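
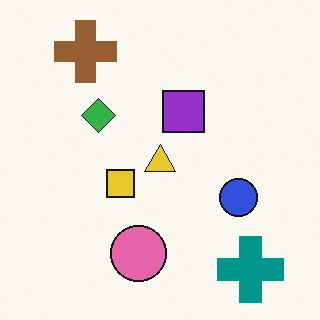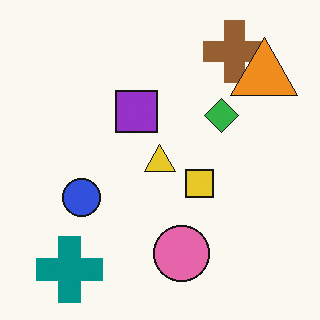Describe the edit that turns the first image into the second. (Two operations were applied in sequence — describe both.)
Flipped horizontally (left ↔ right), then overlaid with an additional orange triangle.

The teal cross is in the bottom-right of the first image and the bottom-left of the second — shapes on opposite sides of the vertical midline have swapped in a mirror flip. An orange triangle appears in the second image that is absent from the first.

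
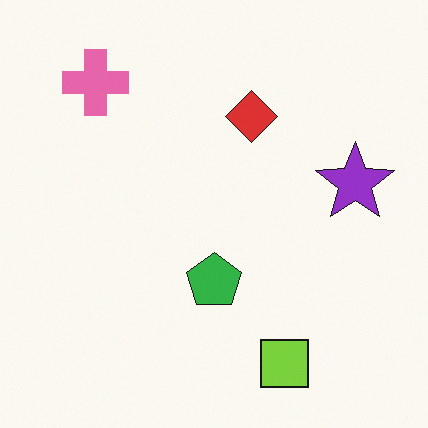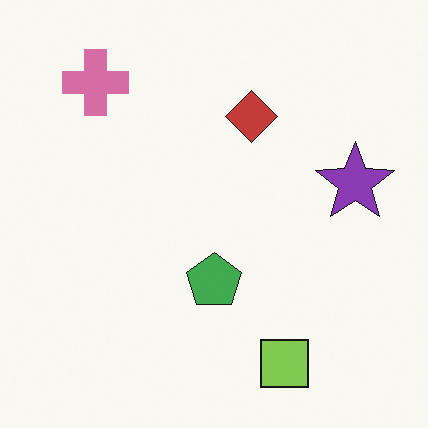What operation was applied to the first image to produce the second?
This is the original image slightly desaturated.

All colors are more muted and greyish — a global saturation change.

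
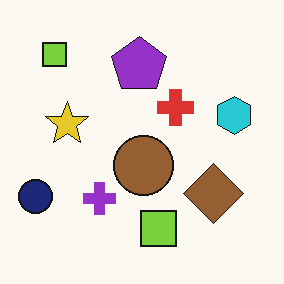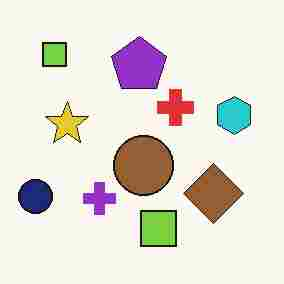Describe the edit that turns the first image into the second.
This is the original image heavily JPEG-compressed with obvious blocking artifacts.

Blocky 8×8 compression artifacts appear around shape edges and the flat background shows ringing — characteristic JPEG degradation.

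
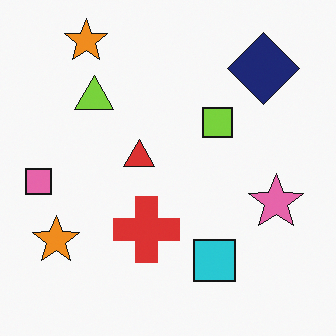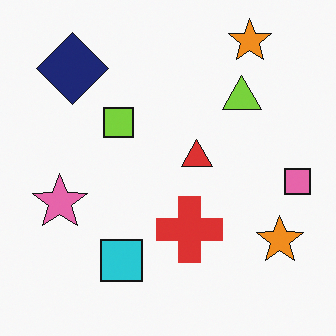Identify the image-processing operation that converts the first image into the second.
This is the original image flipped horizontally (left ↔ right).

The pink square is in the left of the first image and the right of the second — shapes on opposite sides of the vertical midline have swapped in a mirror flip.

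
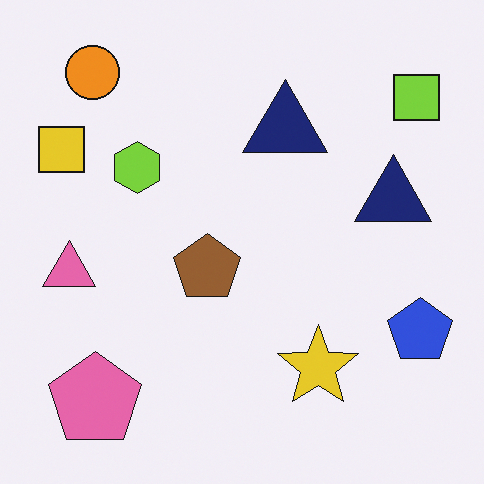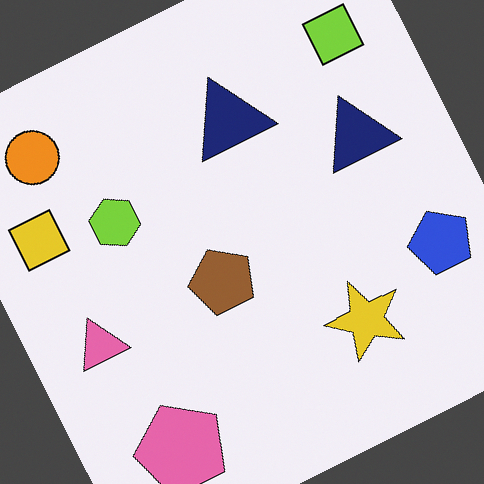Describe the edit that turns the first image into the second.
It was rotated counter-clockwise by a moderate amount.

Every shape is tilted by the same angle and the image corners show triangular fill wedges — a whole-image rotation by a non-right angle.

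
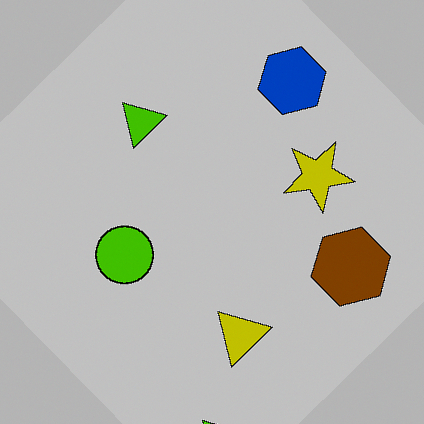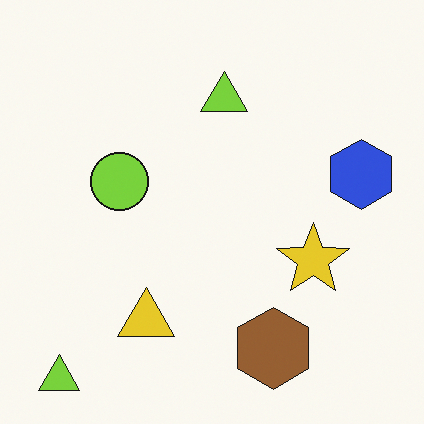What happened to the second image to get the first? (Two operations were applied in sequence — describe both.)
It was aggressively posterized, then rotated counter-clockwise by a large amount — several tens of degrees.

Each flat color has snapped to a coarser quantized level — most visibly, the near-white background has dropped to a flat grey. Every shape is tilted by the same angle and the image corners show triangular fill wedges — a whole-image rotation by a non-right angle.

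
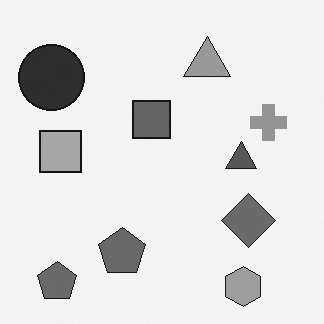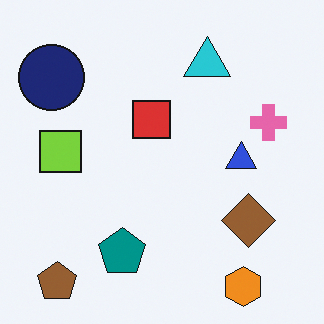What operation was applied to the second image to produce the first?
The transformation is: converted to grayscale.

All color is removed — every shape is now a shade of grey.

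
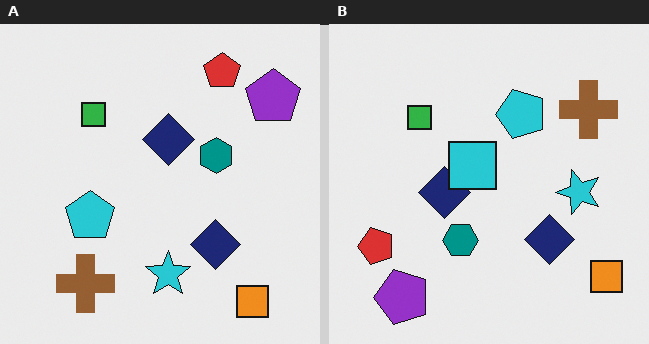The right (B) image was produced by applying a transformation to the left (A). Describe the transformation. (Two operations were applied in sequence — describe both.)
The image was transposed (reflected across the top-left ↔ bottom-right diagonal), then overlaid with an additional cyan square.

Shapes have swapped their row and column positions — what was in the top-right is now in the bottom-left — a diagonal reflection. A cyan square appears in the right (B) image that is absent from the left (A).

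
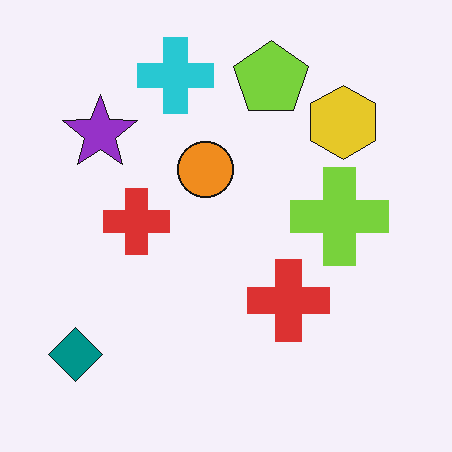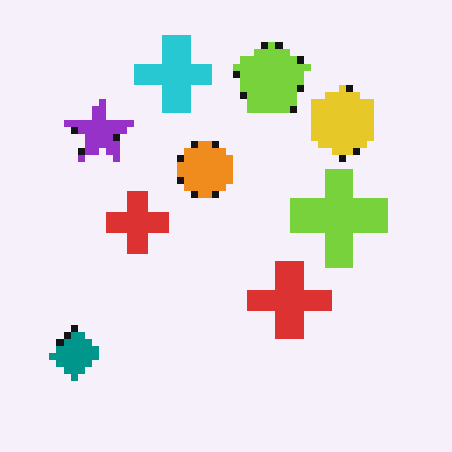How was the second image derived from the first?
The transformation is: pixelated into visible square blocks.

Shapes are reduced to large square blocks; fine edges and outlines are lost — a downscale-then-upscale (mosaic) effect.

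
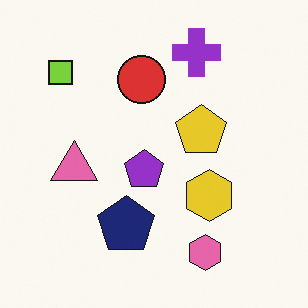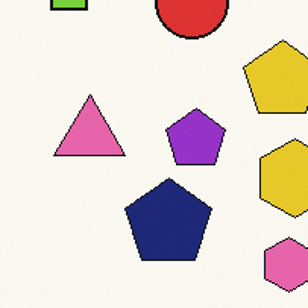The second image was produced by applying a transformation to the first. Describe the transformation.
The image was cropped slightly and scaled back up.

The visible shapes are larger and the field of view is narrower; shapes near the original edges may be partly or wholly outside the frame — a crop-and-rescale.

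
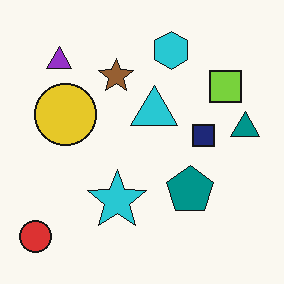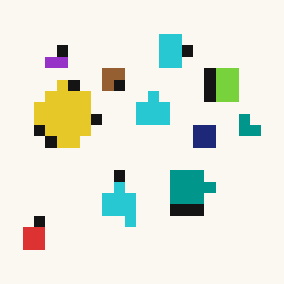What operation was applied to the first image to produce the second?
This is the original image heavily pixelated into large blocks.

Shapes are reduced to large square blocks; fine edges and outlines are lost — a downscale-then-upscale (mosaic) effect.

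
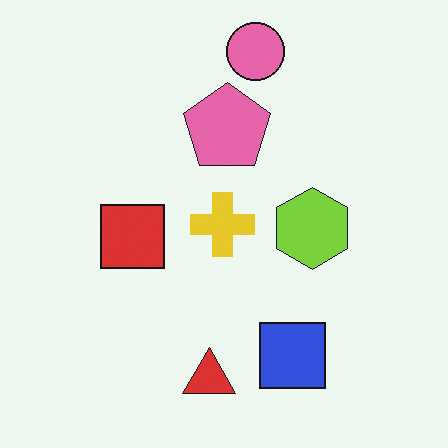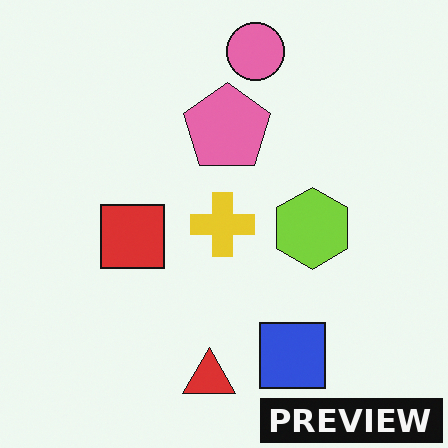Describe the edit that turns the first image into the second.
The image was watermarked with the text "PREVIEW" in the lower-right corner.

A dark label reading "PREVIEW" appears in the lower-right corner.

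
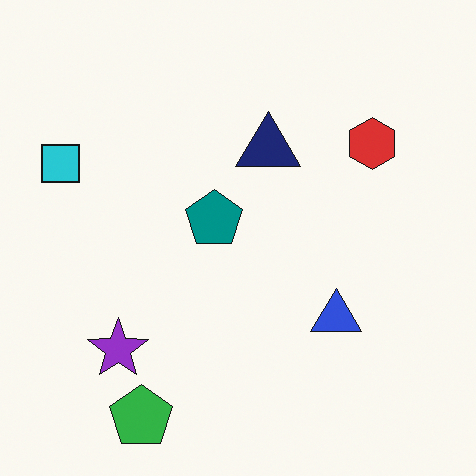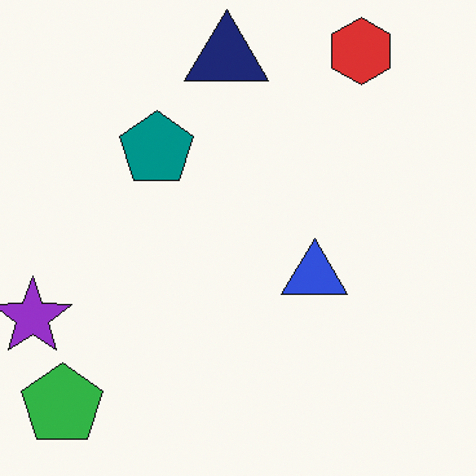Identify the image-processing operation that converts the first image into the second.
Cropped slightly and scaled back up.

The visible shapes are larger and the field of view is narrower; shapes near the original edges may be partly or wholly outside the frame — a crop-and-rescale.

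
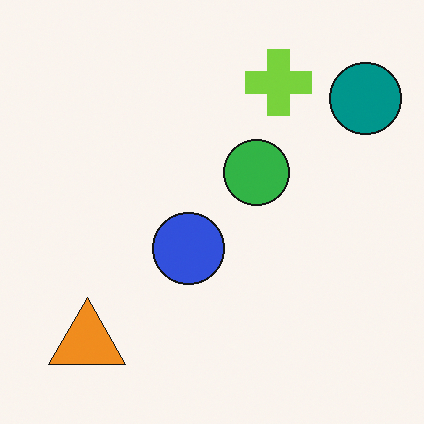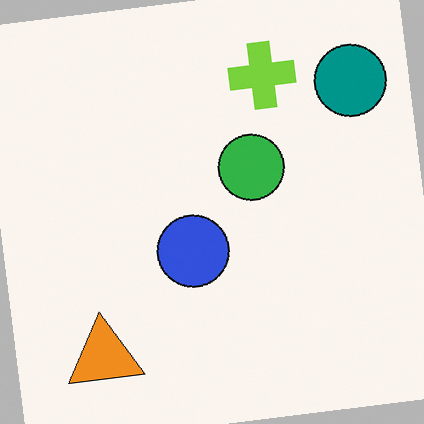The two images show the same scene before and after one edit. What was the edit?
Rotated counter-clockwise by a slight angle.

Every shape is tilted by the same angle and the image corners show triangular fill wedges — a whole-image rotation by a non-right angle.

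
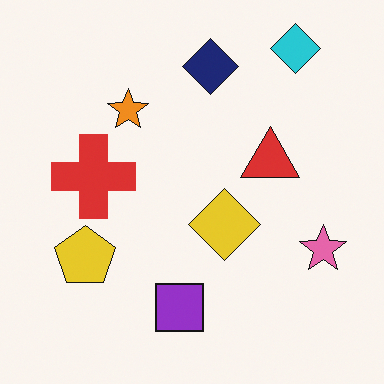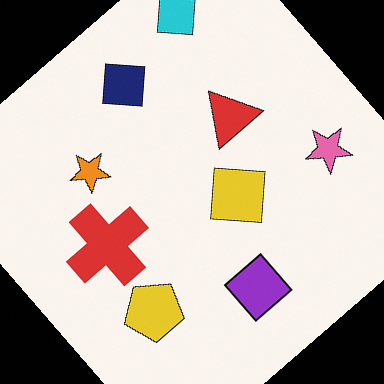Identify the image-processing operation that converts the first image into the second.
This is the original image rotated counter-clockwise by a large amount — several tens of degrees.

Every shape is tilted by the same angle and the image corners show triangular fill wedges — a whole-image rotation by a non-right angle.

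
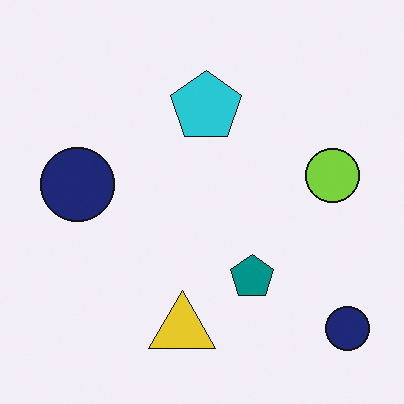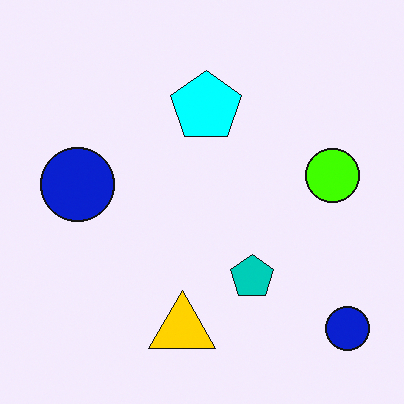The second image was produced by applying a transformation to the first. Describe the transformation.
This is the original image made much more vivid (saturation change).

All colors are more vivid — a global saturation change.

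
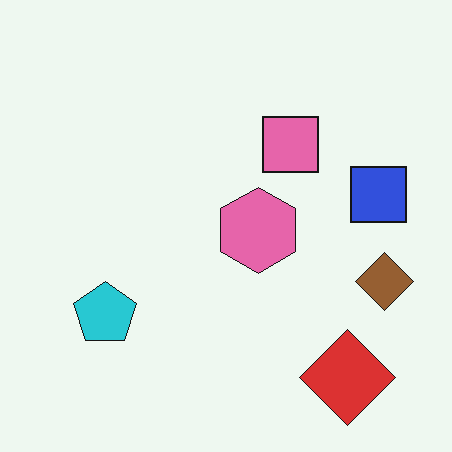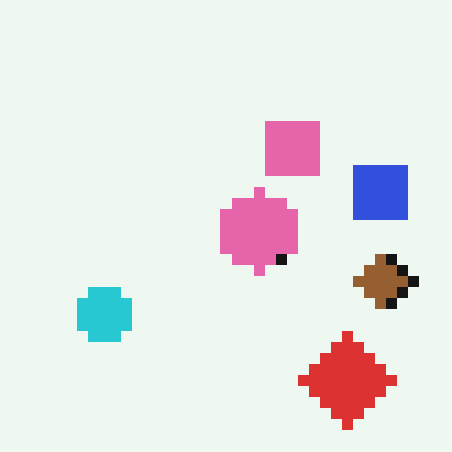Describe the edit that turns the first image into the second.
It was heavily pixelated into large blocks.

Shapes are reduced to large square blocks; fine edges and outlines are lost — a downscale-then-upscale (mosaic) effect.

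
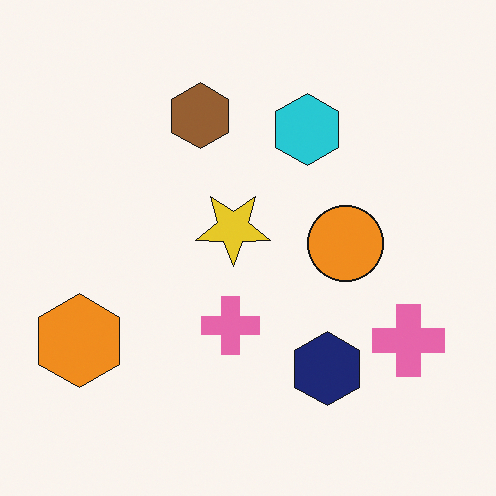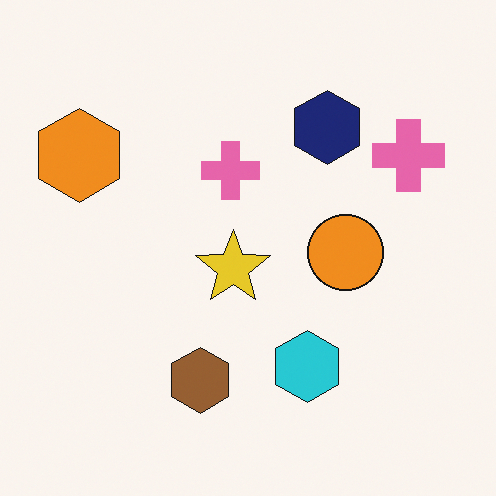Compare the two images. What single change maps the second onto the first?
This is the original image flipped vertically (top ↔ bottom).

The brown hexagon is in the bottom of the second image and the top of the first — shapes on opposite sides of the horizontal midline have swapped in a mirror flip.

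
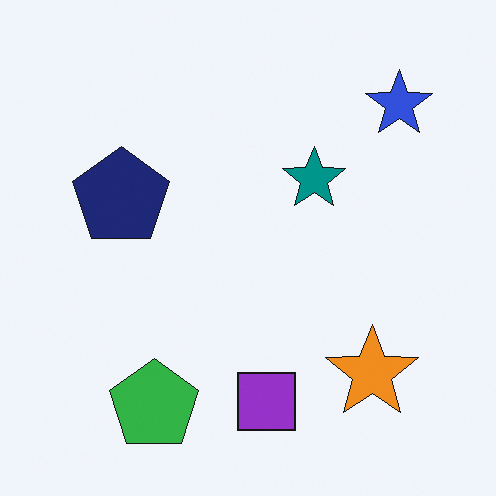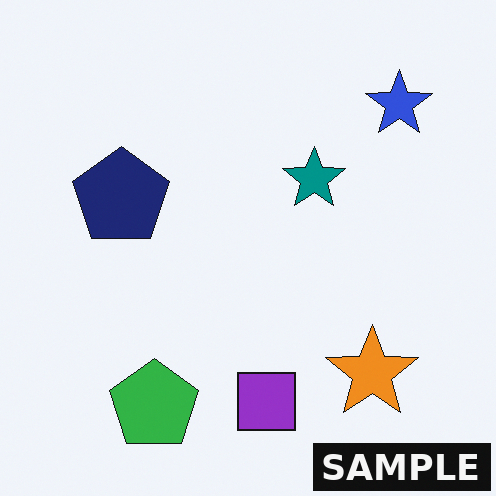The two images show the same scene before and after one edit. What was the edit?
The image was watermarked with the text "SAMPLE" in the lower-right corner.

A dark label reading "SAMPLE" appears in the lower-right corner.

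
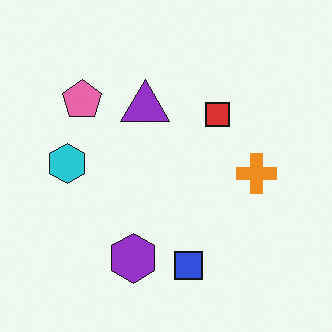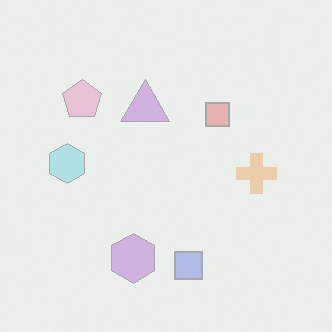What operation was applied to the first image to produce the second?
The transformation is: given much lower contrast.

Tones are pushed toward mid-grey across the whole image — a global contrast change.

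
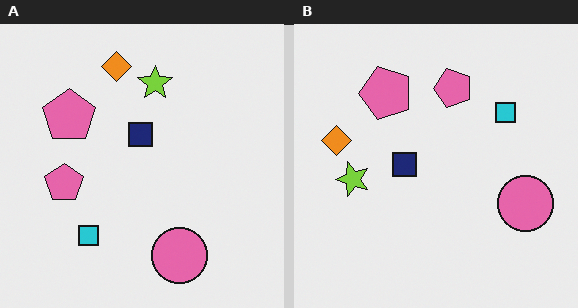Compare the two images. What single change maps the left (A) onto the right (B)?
This is the original image transposed (reflected across the top-left ↔ bottom-right diagonal).

Shapes have swapped their row and column positions — what was in the top-right is now in the bottom-left — a diagonal reflection.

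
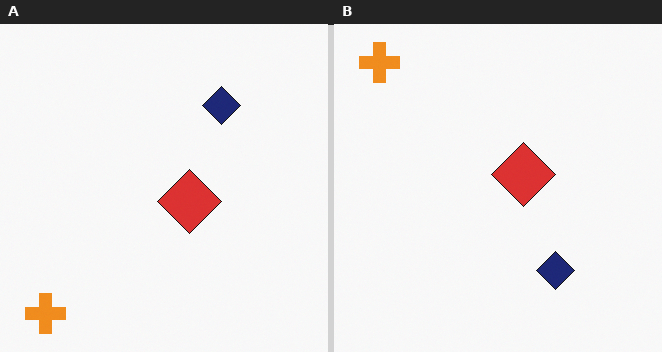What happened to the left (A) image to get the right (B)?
The right (B) image is the left (A) flipped vertically (top ↔ bottom).

The orange cross is in the bottom-left of the left (A) image and the top-left of the right (B) — shapes on opposite sides of the horizontal midline have swapped in a mirror flip.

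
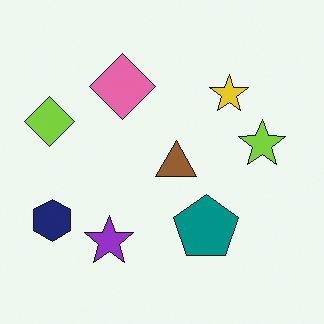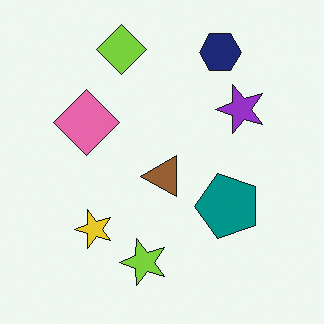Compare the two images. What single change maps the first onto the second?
Transposed (reflected across the top-left ↔ bottom-right diagonal).

Shapes have swapped their row and column positions — what was in the top-right is now in the bottom-left — a diagonal reflection.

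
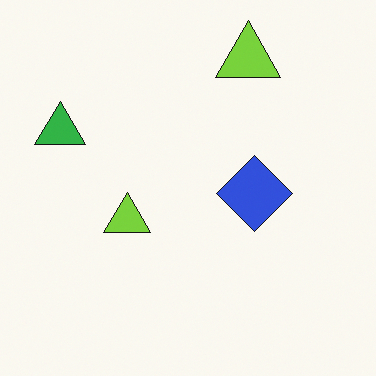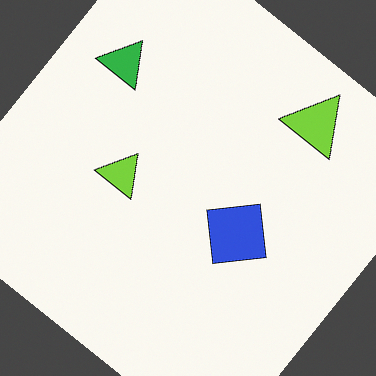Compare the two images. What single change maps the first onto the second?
The image was rotated clockwise by a large amount — several tens of degrees.

Every shape is tilted by the same angle and the image corners show triangular fill wedges — a whole-image rotation by a non-right angle.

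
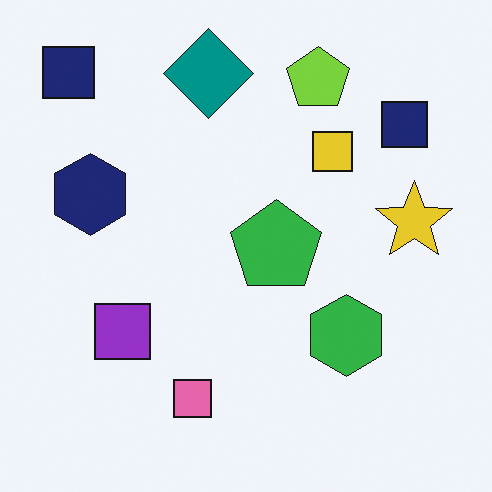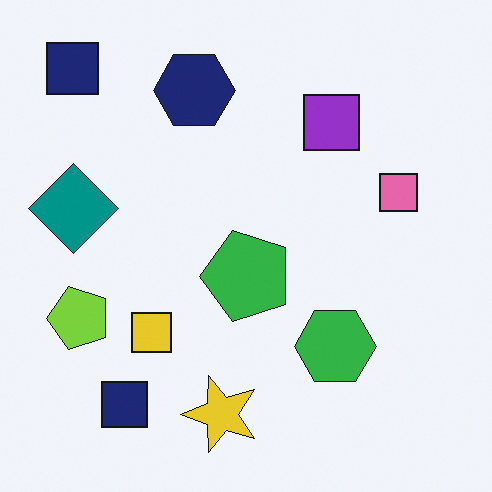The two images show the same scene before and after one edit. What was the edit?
The image was transposed (reflected across the top-left ↔ bottom-right diagonal).

Shapes have swapped their row and column positions — what was in the top-right is now in the bottom-left — a diagonal reflection.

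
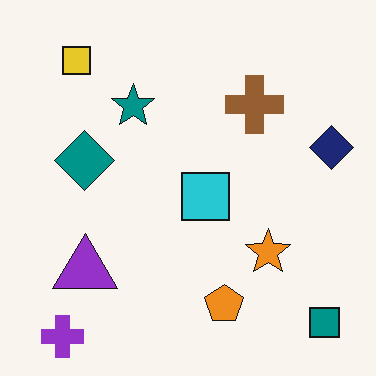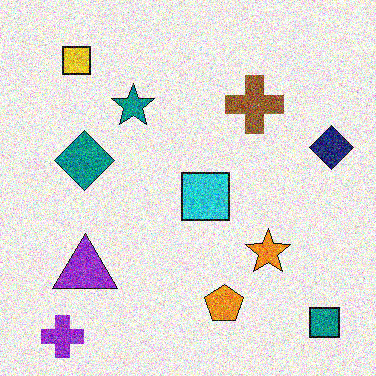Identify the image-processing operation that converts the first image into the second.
This is the original image degraded with heavy additive noise.

Random speckle covers the whole image, including the flat background.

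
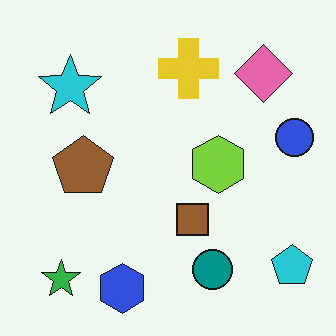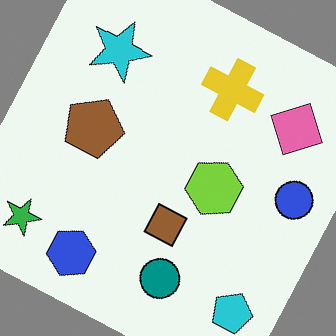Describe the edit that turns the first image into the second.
It was rotated clockwise by a clearly visible amount.

Every shape is tilted by the same angle and the image corners show triangular fill wedges — a whole-image rotation by a non-right angle.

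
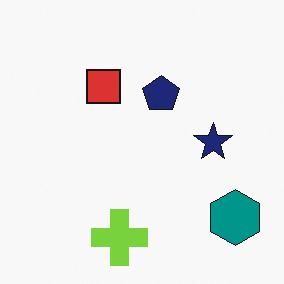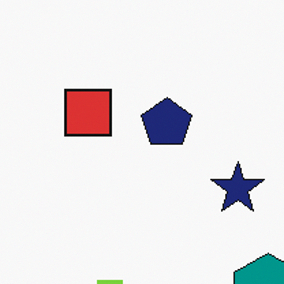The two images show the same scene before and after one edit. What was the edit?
The second image is the first cropped slightly and scaled back up.

The visible shapes are larger and the field of view is narrower; shapes near the original edges may be partly or wholly outside the frame — a crop-and-rescale.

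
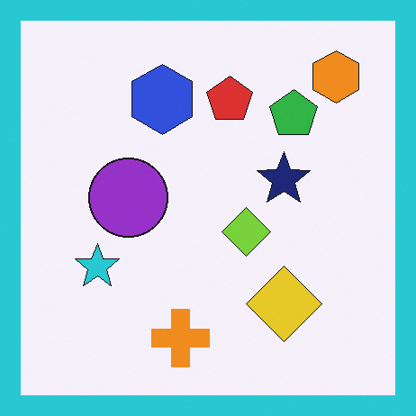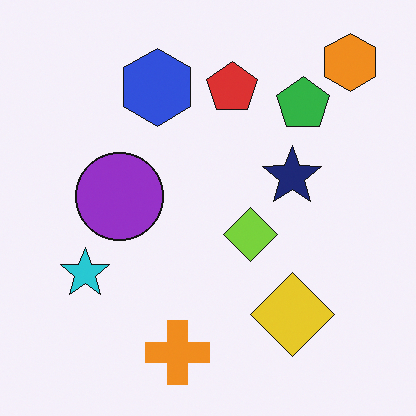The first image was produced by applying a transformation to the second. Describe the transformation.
This is the original image framed with a cyan border.

A solid cyan frame runs around the edge of the first image, with the content slightly shrunk inside it.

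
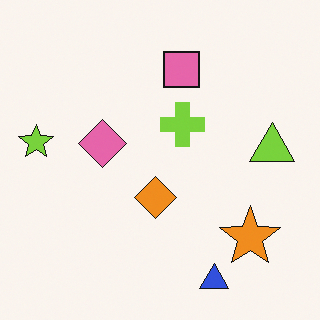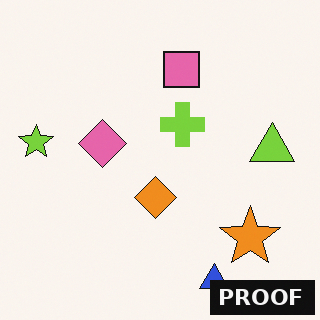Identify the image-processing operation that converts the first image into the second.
The image was watermarked with the text "PROOF" in the lower-right corner.

A dark label reading "PROOF" appears in the lower-right corner.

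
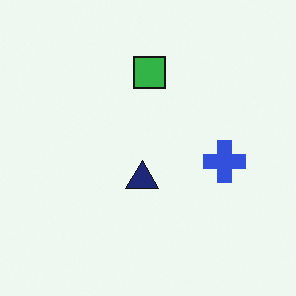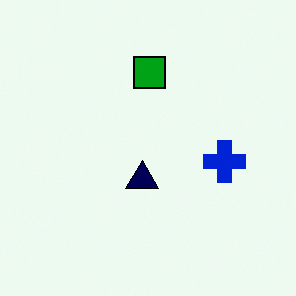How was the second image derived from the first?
The image was given slightly increased contrast.

Tones are pushed away from mid-grey across the whole image — a global contrast change.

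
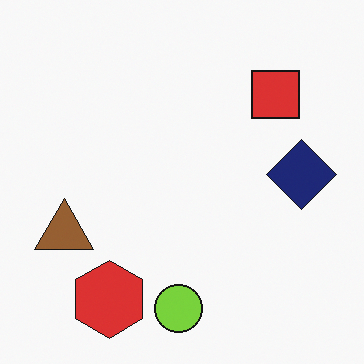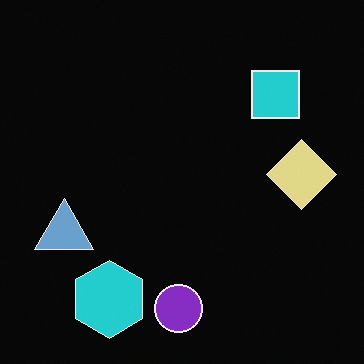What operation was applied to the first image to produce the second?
Color-inverted (negative).

The light background has become dark and every shape's color is its complement — a photographic negative.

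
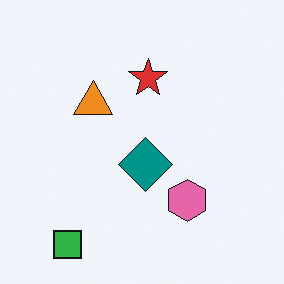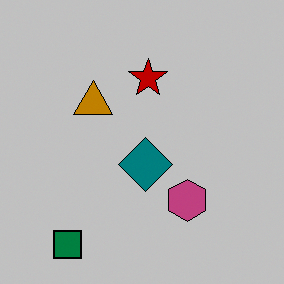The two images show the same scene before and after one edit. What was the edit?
Heavily posterized to just a handful of flat colors.

Each flat color has snapped to a coarser quantized level — most visibly, the near-white background has dropped to a flat grey.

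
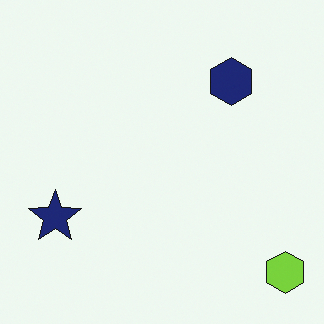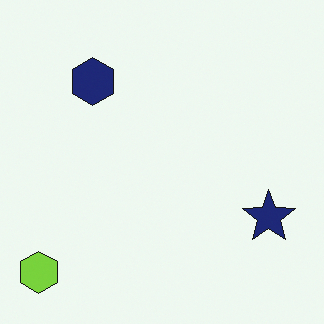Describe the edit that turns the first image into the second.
The image was flipped horizontally (left ↔ right).

The lime hexagon is in the bottom-right of the first image and the bottom-left of the second — shapes on opposite sides of the vertical midline have swapped in a mirror flip.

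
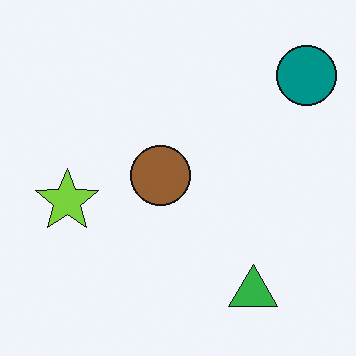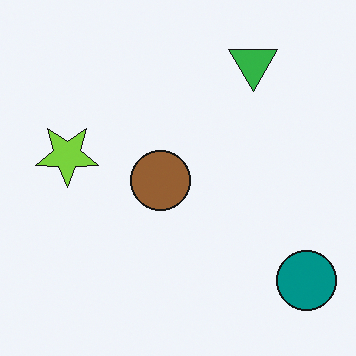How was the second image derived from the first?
The image was flipped vertically (top ↔ bottom).

The green triangle is in the bottom-right of the first image and the top-right of the second — shapes on opposite sides of the horizontal midline have swapped in a mirror flip.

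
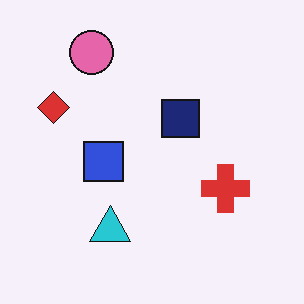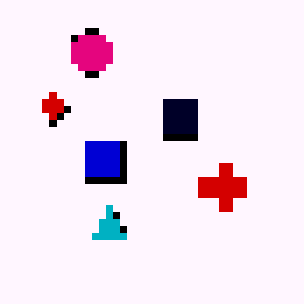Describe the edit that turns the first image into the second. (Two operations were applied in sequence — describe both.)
It was given much higher contrast, then moderately pixelated.

Tones are pushed away from mid-grey across the whole image — a global contrast change. Shapes are reduced to large square blocks; fine edges and outlines are lost — a downscale-then-upscale (mosaic) effect.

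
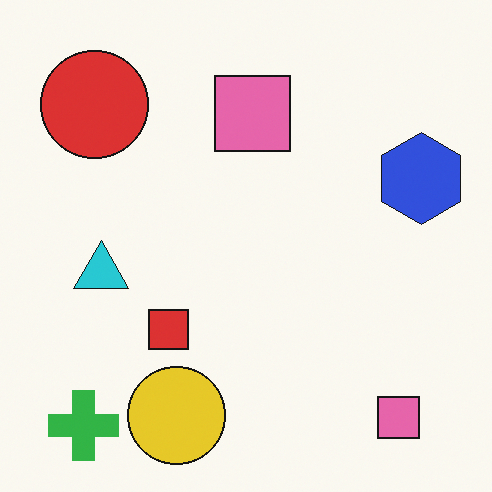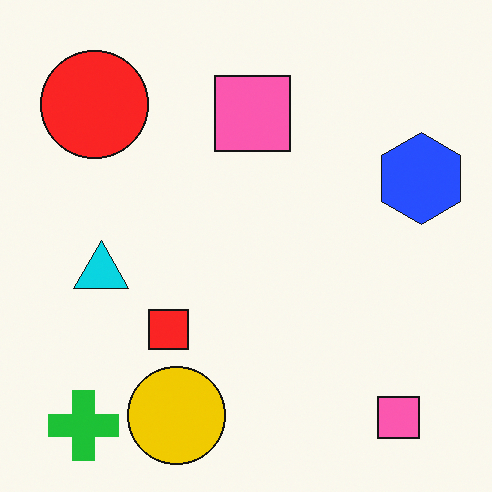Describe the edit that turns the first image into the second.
This is the original image slightly oversaturated.

All colors are more vivid — a global saturation change.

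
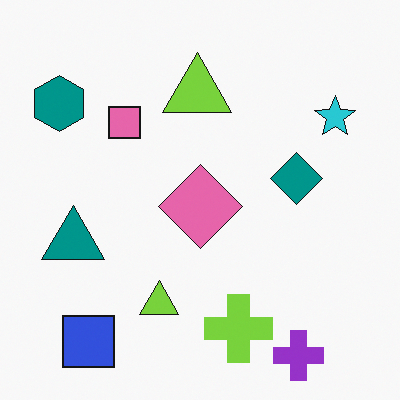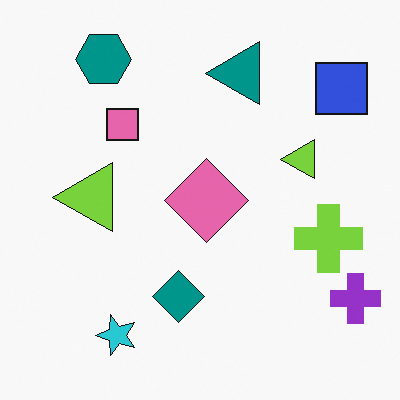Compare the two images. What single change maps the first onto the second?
This is the original image transposed (reflected across the top-left ↔ bottom-right diagonal).

Shapes have swapped their row and column positions — what was in the top-right is now in the bottom-left — a diagonal reflection.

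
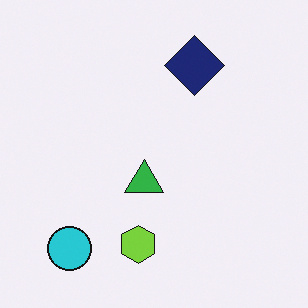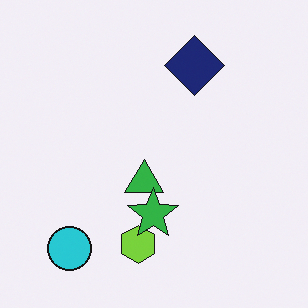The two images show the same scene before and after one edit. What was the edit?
The transformation is: overlaid with an additional green star.

A green star appears in the second image that is absent from the first.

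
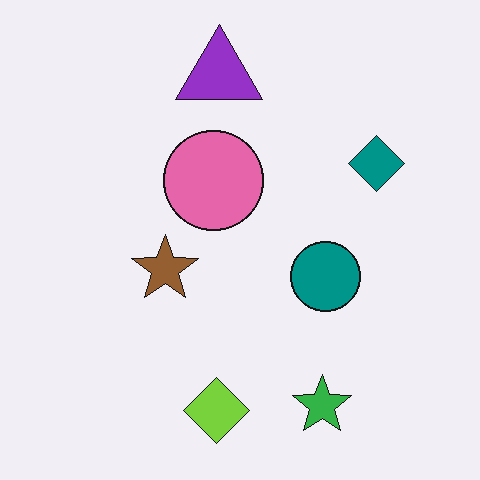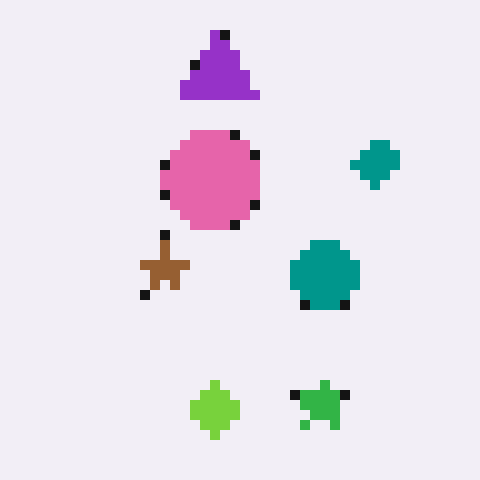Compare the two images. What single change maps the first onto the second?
The second image is the first heavily pixelated into large blocks.

Shapes are reduced to large square blocks; fine edges and outlines are lost — a downscale-then-upscale (mosaic) effect.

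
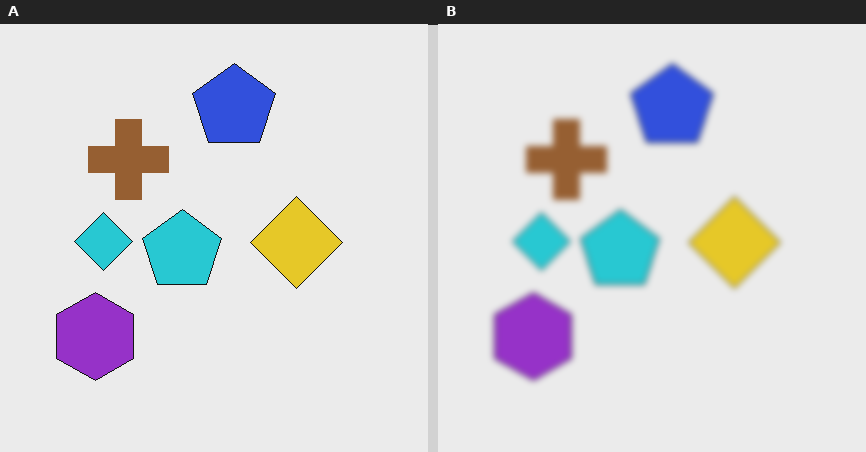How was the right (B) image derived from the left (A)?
It was noticeably gaussian-blurred.

Shape edges and outlines are uniformly softened across the whole image.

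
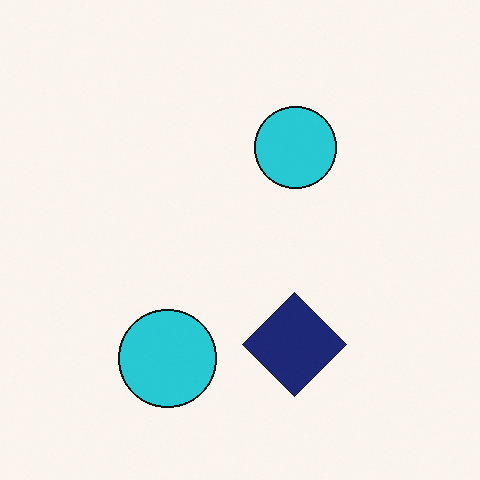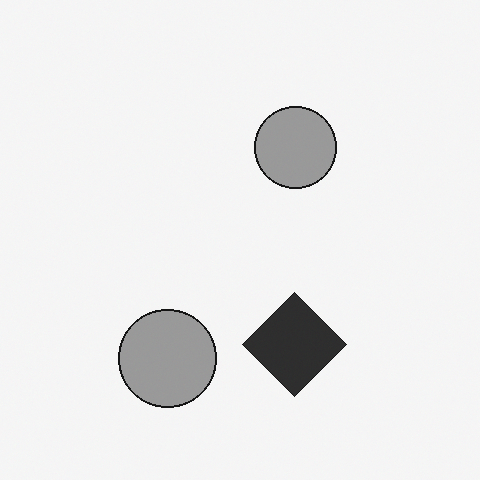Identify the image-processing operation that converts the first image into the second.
The second image is the first converted to grayscale.

All color is removed — every shape is now a shade of grey.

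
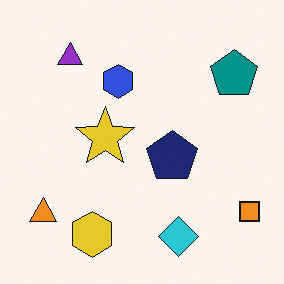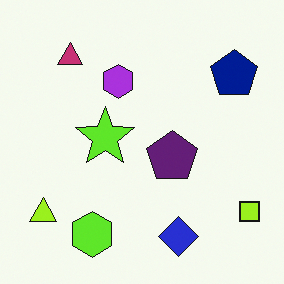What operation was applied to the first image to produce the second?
The image was hue-shifted by a small amount.

Every shape's color has rotated by the same amount around the hue wheel — a uniform hue shift.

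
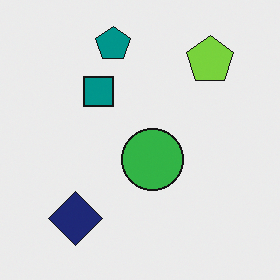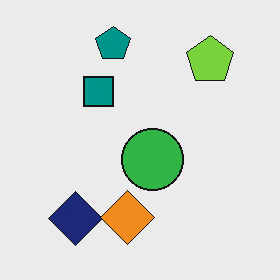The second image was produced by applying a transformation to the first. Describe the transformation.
This is the original image overlaid with an additional orange diamond.

An orange diamond appears in the second image that is absent from the first.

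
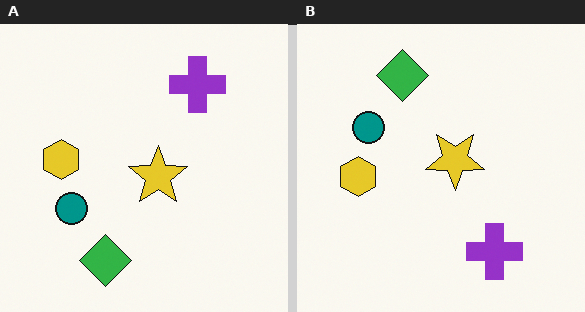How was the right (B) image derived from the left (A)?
This is the original image flipped vertically (top ↔ bottom).

The green diamond is in the bottom of the left (A) image and the top of the right (B) — shapes on opposite sides of the horizontal midline have swapped in a mirror flip.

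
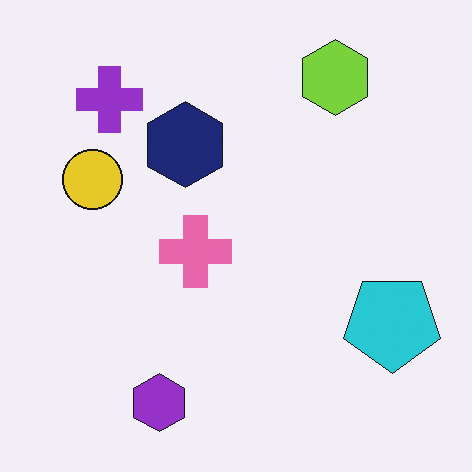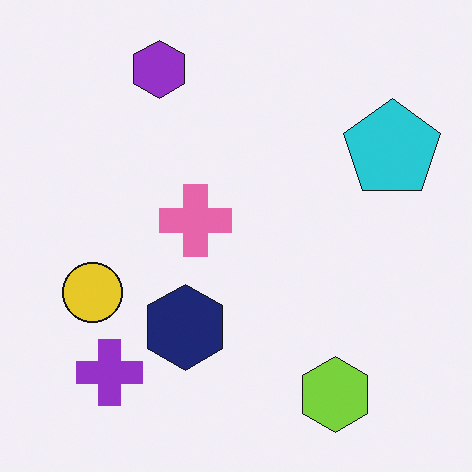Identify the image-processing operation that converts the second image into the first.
It was flipped vertically (top ↔ bottom).

The purple hexagon is in the top of the second image and the bottom of the first — shapes on opposite sides of the horizontal midline have swapped in a mirror flip.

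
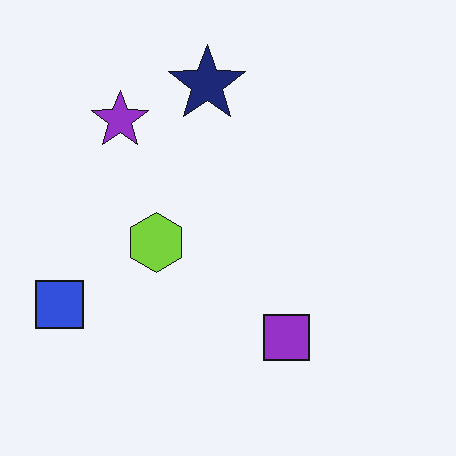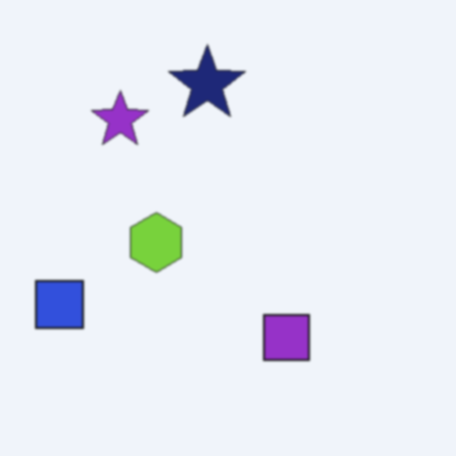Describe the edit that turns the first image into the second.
The image was given a subtle gaussian blur.

Shape edges and outlines are uniformly softened across the whole image.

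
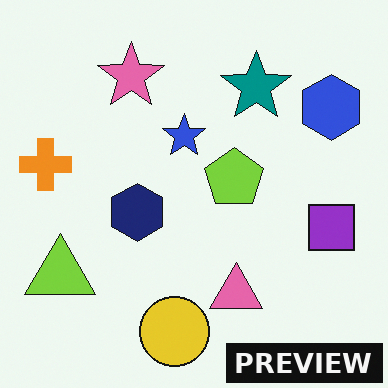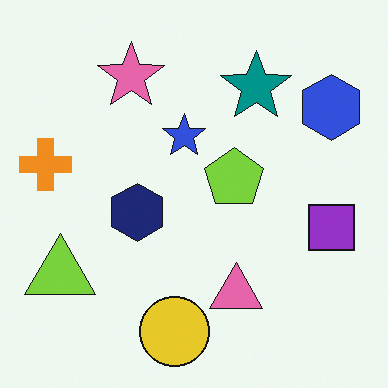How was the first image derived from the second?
This is the original image watermarked with the text "PREVIEW" in the lower-right corner.

A dark label reading "PREVIEW" appears in the lower-right corner.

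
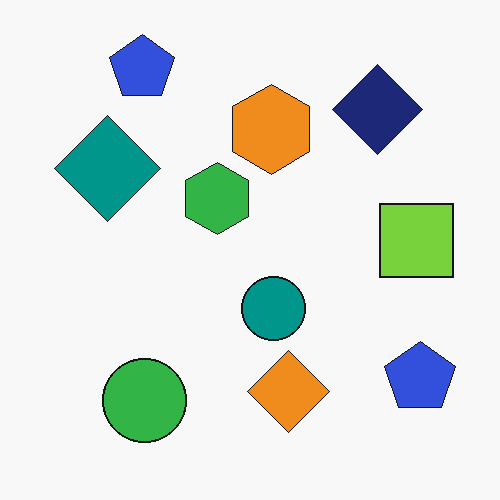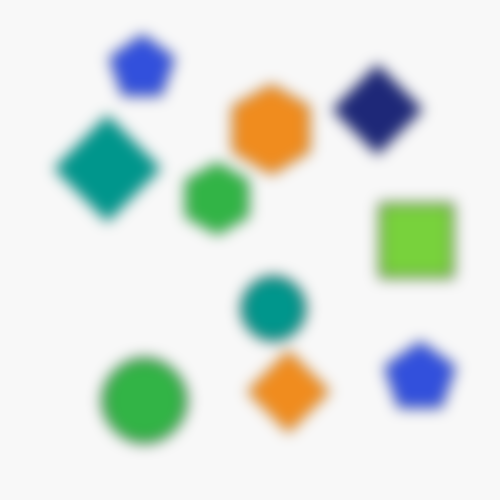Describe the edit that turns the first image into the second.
The image was heavily blurred.

Shape edges and outlines are uniformly softened across the whole image.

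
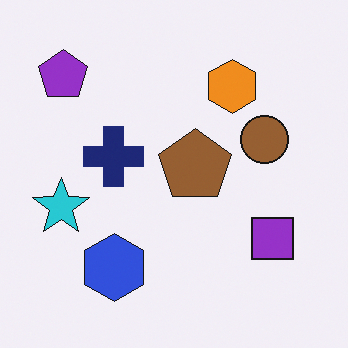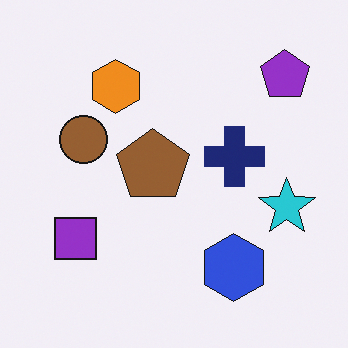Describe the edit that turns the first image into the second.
The image was flipped horizontally (left ↔ right).

The cyan star is in the left of the first image and the right of the second — shapes on opposite sides of the vertical midline have swapped in a mirror flip.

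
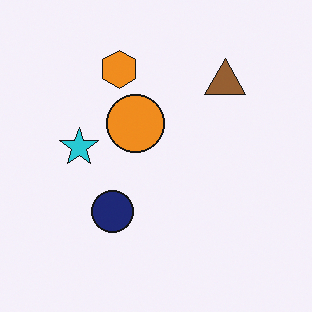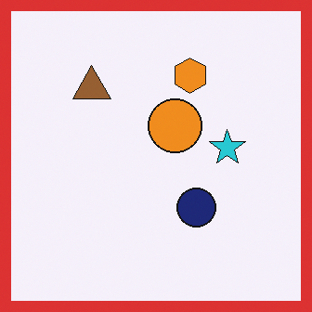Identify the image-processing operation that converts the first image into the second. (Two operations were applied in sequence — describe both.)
This is the original image flipped horizontally (left ↔ right), then framed with a red border.

The cyan star is in the left of the first image and the right of the second — shapes on opposite sides of the vertical midline have swapped in a mirror flip. A solid red frame runs around the edge of the second image, with the content slightly shrunk inside it.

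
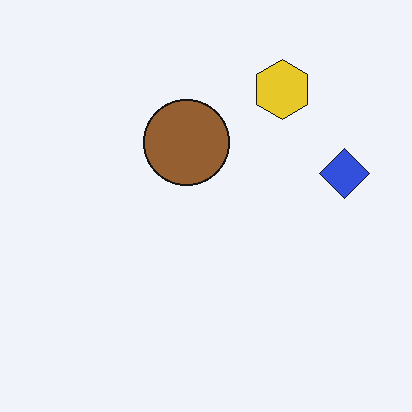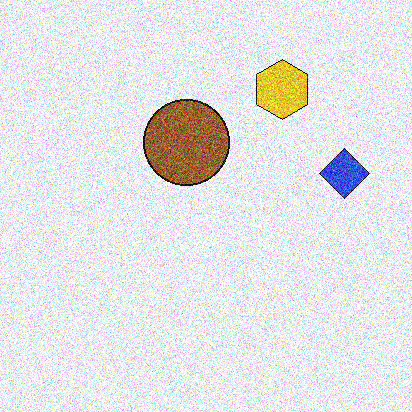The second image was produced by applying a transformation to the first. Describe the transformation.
The second image is the first degraded with heavy additive noise.

Random speckle covers the whole image, including the flat background.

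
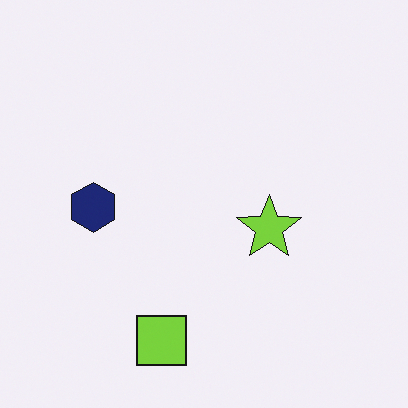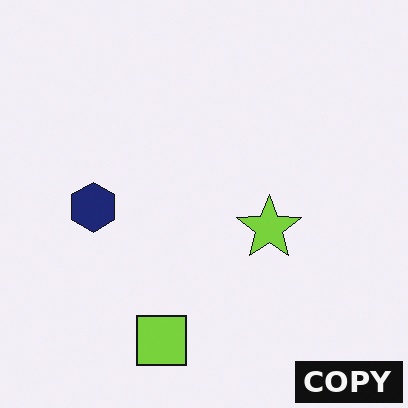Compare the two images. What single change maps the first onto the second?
The second image is the first watermarked with the text "COPY" in the lower-right corner.

A dark label reading "COPY" appears in the lower-right corner.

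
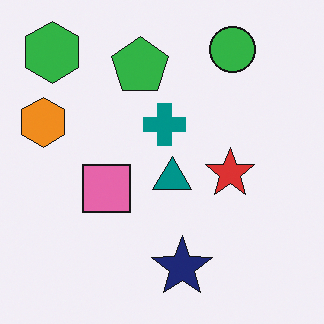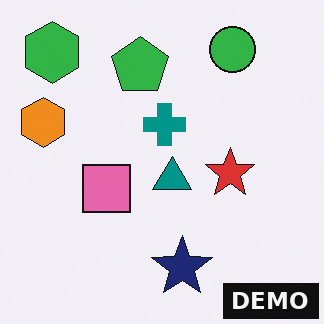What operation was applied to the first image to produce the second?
This is the original image watermarked with the text "DEMO" in the lower-right corner.

A dark label reading "DEMO" appears in the lower-right corner.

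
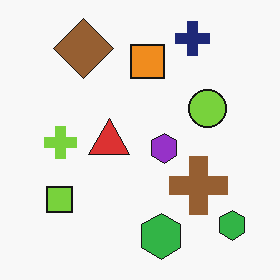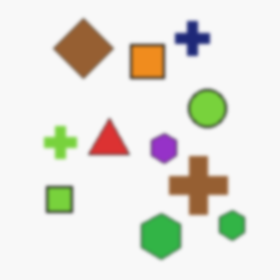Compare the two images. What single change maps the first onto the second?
The transformation is: slightly softened.

Shape edges and outlines are uniformly softened across the whole image.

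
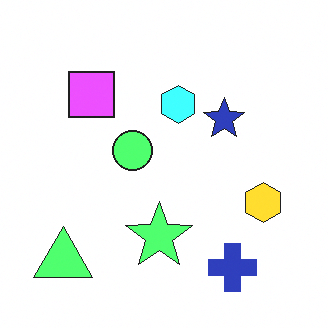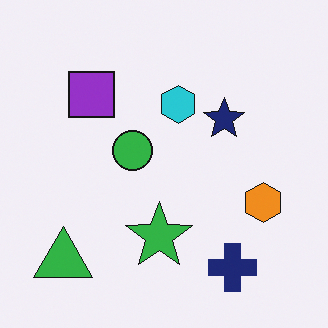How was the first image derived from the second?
Brightened a lot.

Every pixel — background and shapes alike — is uniformly brightened.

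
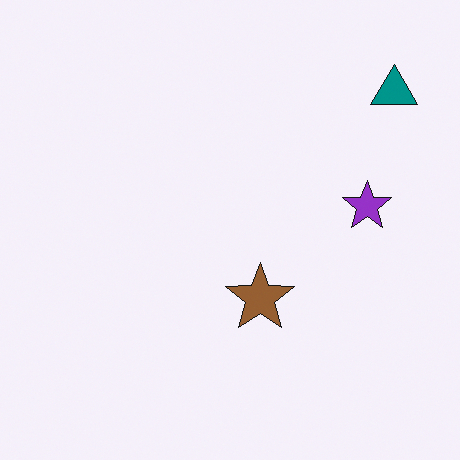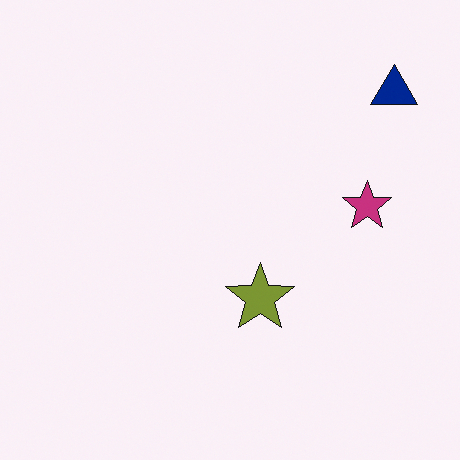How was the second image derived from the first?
It was hue-shifted slightly.

Every shape's color has rotated by the same amount around the hue wheel — a uniform hue shift.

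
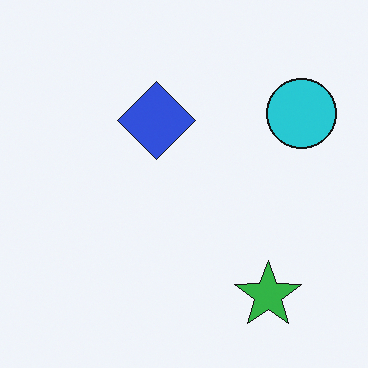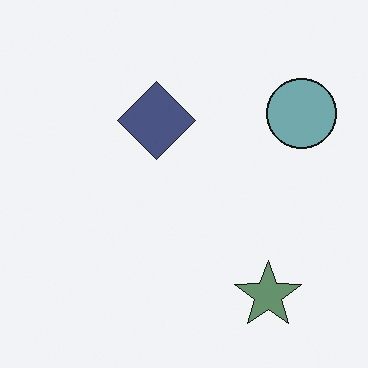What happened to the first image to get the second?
The second image is the first heavily desaturated.

All colors are more muted and greyish — a global saturation change.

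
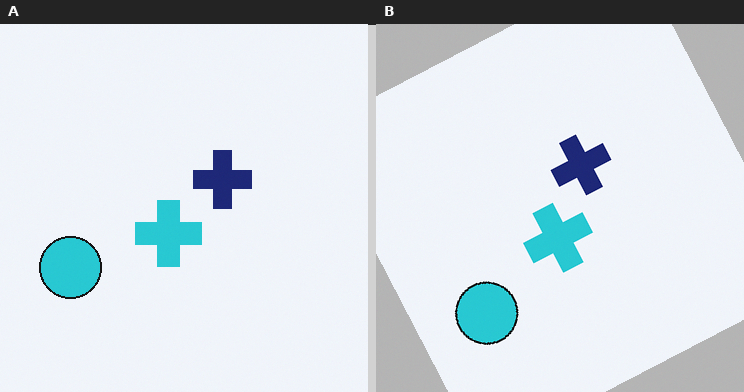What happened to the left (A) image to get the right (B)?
This is the original image rotated counter-clockwise by a clearly visible amount.

Every shape is tilted by the same angle and the image corners show triangular fill wedges — a whole-image rotation by a non-right angle.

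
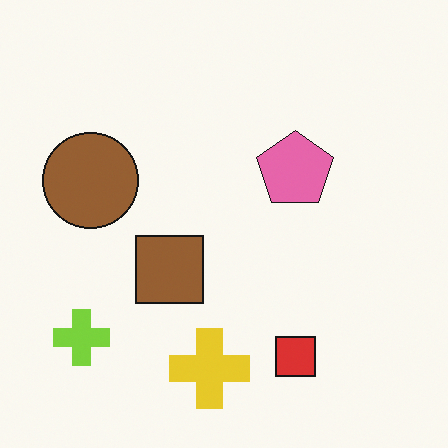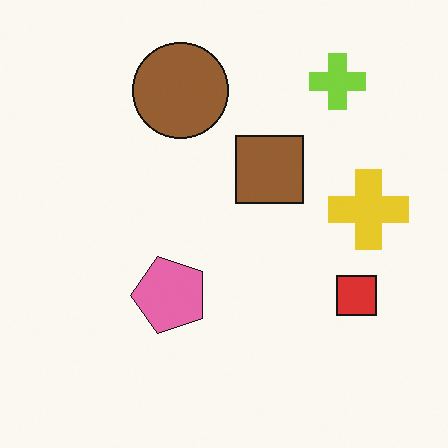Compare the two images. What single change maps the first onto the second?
It was transposed (reflected across the top-left ↔ bottom-right diagonal).

Shapes have swapped their row and column positions — what was in the top-right is now in the bottom-left — a diagonal reflection.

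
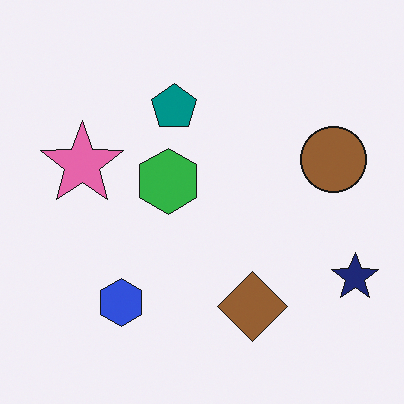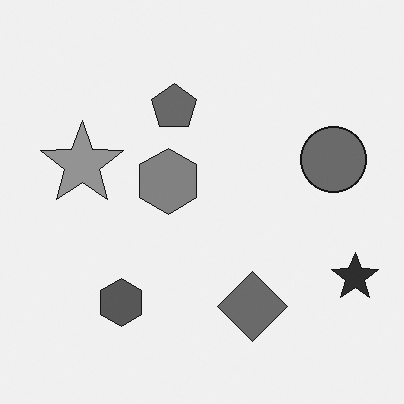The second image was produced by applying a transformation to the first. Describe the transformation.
This is the original image converted to grayscale.

All color is removed — every shape is now a shade of grey.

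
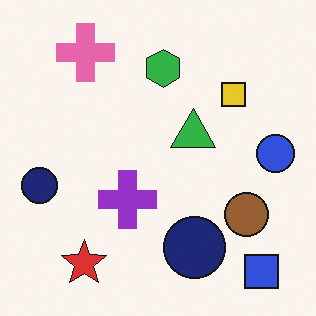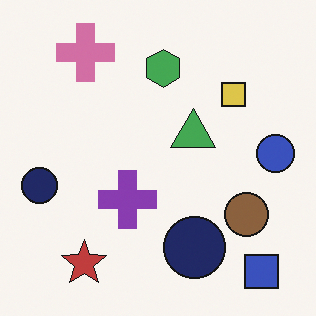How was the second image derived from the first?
This is the original image slightly desaturated.

All colors are more muted and greyish — a global saturation change.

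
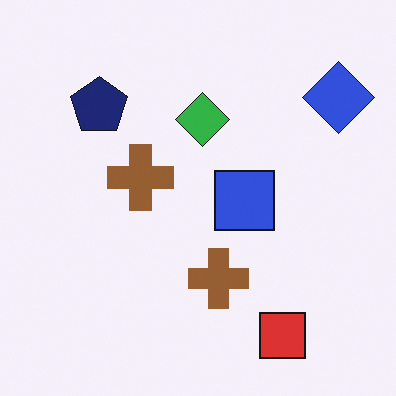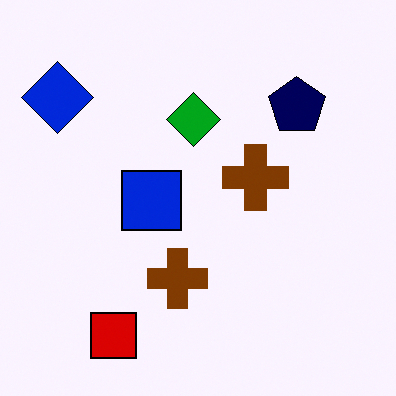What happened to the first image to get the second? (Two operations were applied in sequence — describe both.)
The image was flipped horizontally (left ↔ right), then given slightly increased contrast.

The blue diamond is in the top-right of the first image and the top-left of the second — shapes on opposite sides of the vertical midline have swapped in a mirror flip. Tones are pushed away from mid-grey across the whole image — a global contrast change.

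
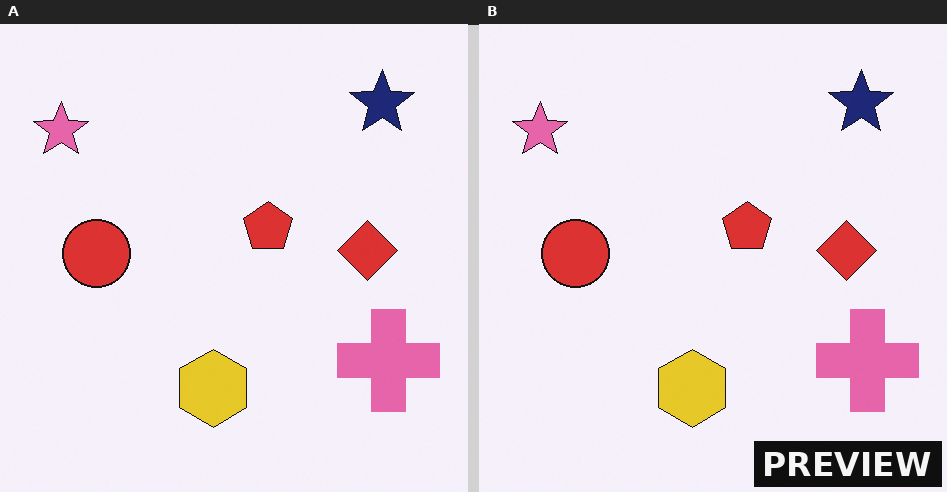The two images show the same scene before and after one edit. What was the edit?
Watermarked with the text "PREVIEW" in the lower-right corner.

A dark label reading "PREVIEW" appears in the lower-right corner.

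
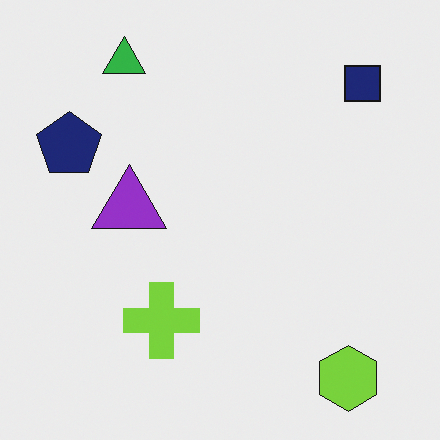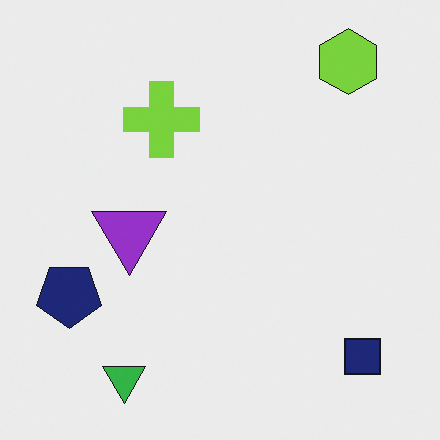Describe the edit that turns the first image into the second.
The image was flipped vertically (top ↔ bottom).

The green triangle is in the top-left of the first image and the bottom-left of the second — shapes on opposite sides of the horizontal midline have swapped in a mirror flip.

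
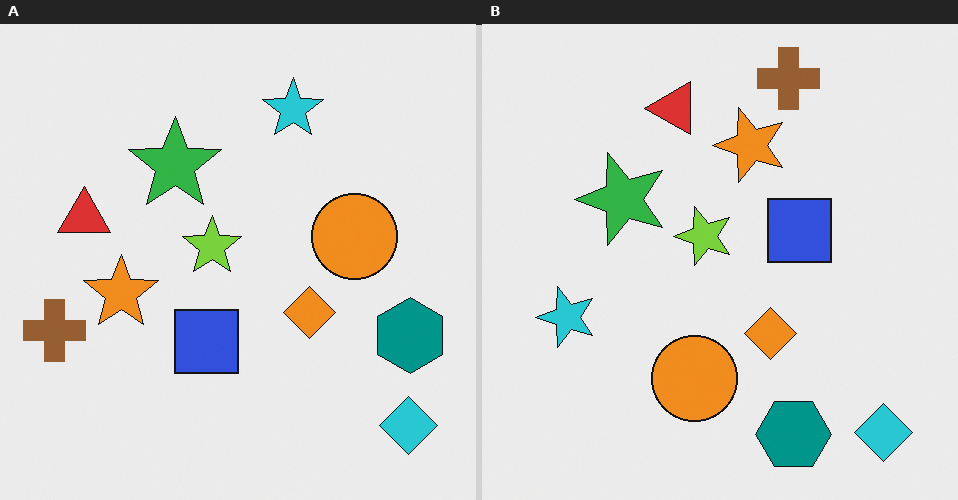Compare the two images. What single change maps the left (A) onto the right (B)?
The image was transposed (reflected across the top-left ↔ bottom-right diagonal).

Shapes have swapped their row and column positions — what was in the top-right is now in the bottom-left — a diagonal reflection.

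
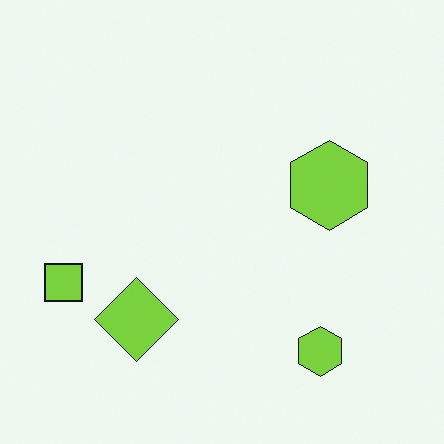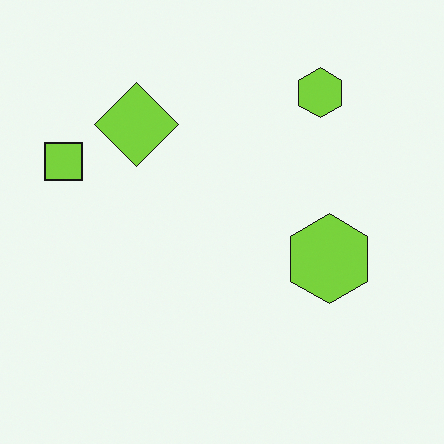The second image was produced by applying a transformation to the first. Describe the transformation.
The transformation is: flipped vertically (top ↔ bottom).

The lime diamond is in the bottom-left of the first image and the top-left of the second — shapes on opposite sides of the horizontal midline have swapped in a mirror flip.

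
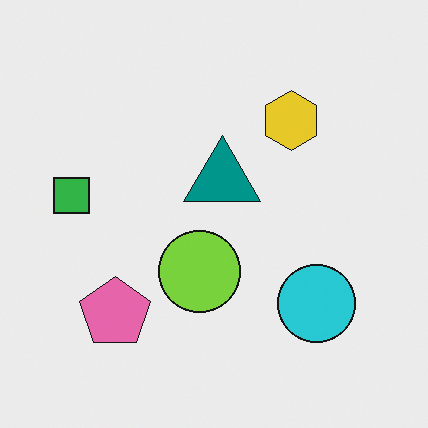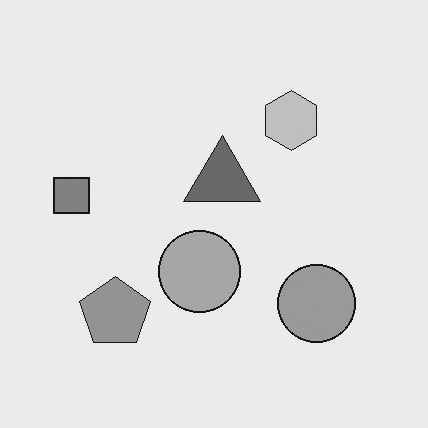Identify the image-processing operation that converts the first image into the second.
Converted to grayscale.

All color is removed — every shape is now a shade of grey.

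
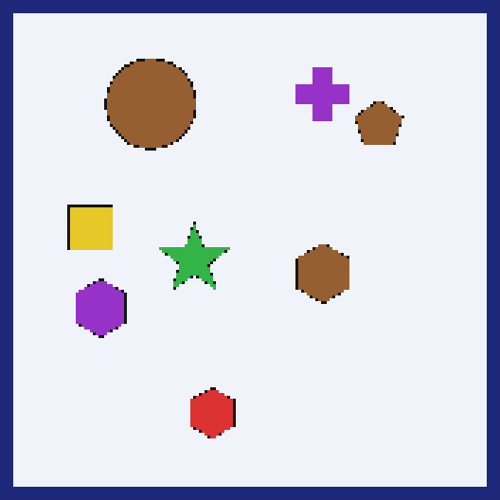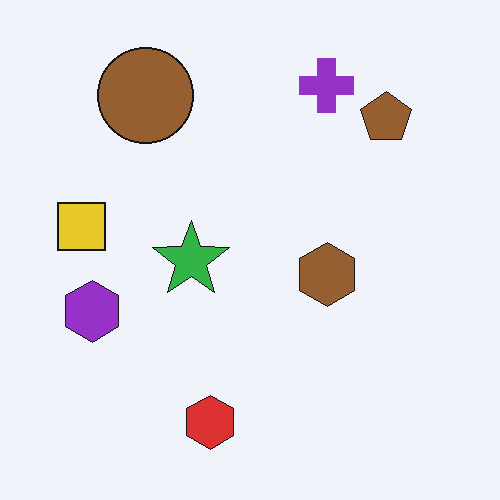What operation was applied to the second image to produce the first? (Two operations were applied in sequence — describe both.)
The image was mildly pixelated, then framed with a navy border.

Shapes are reduced to large square blocks; fine edges and outlines are lost — a downscale-then-upscale (mosaic) effect. A solid navy frame runs around the edge of the first image, with the content slightly shrunk inside it.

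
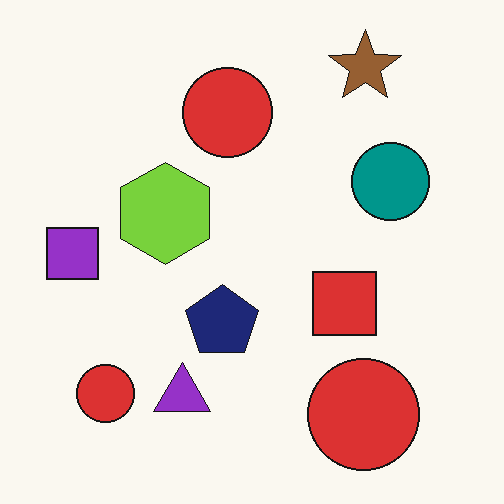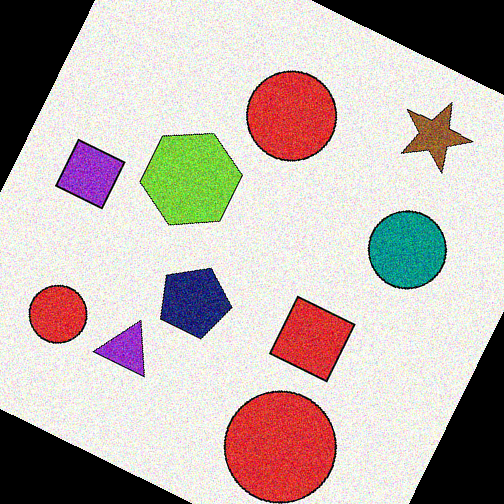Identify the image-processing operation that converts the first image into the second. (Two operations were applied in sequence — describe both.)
It was degraded with moderate additive noise, then rotated clockwise by a moderate amount.

Random speckle covers the whole image, including the flat background. Every shape is tilted by the same angle and the image corners show triangular fill wedges — a whole-image rotation by a non-right angle.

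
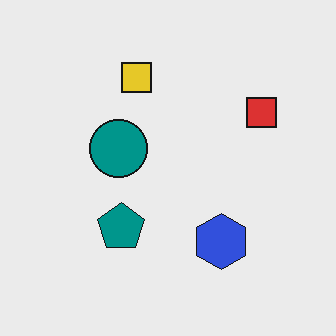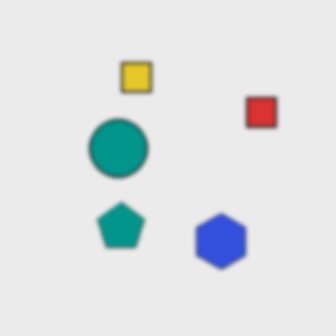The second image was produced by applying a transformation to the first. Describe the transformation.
The transformation is: lightly blurred.

Shape edges and outlines are uniformly softened across the whole image.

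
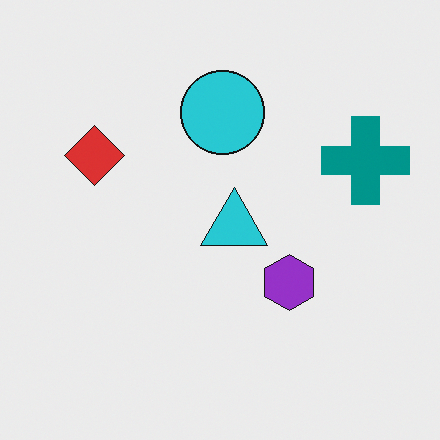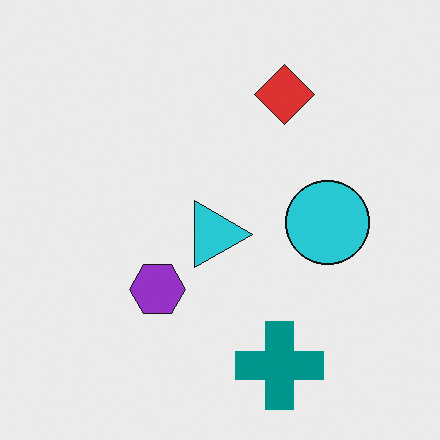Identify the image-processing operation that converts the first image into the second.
The transformation is: rotated 90° clockwise.

The teal cross sits in the right of the first image and the bottom of the second — consistent with a whole-image 90° clockwise rotation.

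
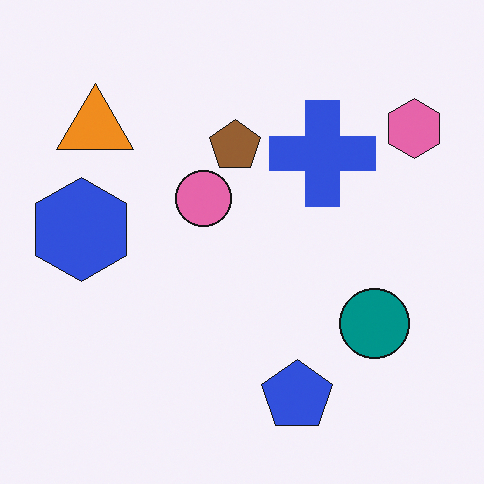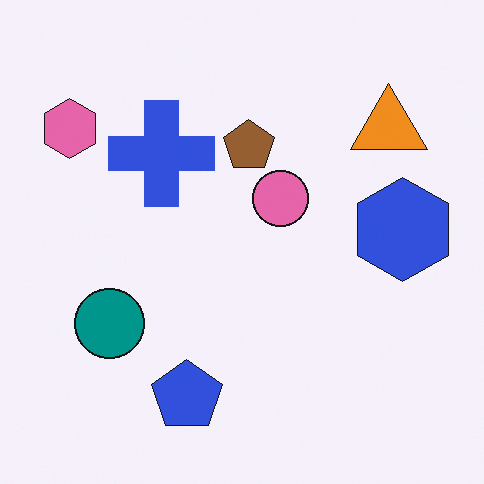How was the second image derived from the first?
The transformation is: flipped horizontally (left ↔ right).

The pink hexagon is in the top-right of the first image and the top-left of the second — shapes on opposite sides of the vertical midline have swapped in a mirror flip.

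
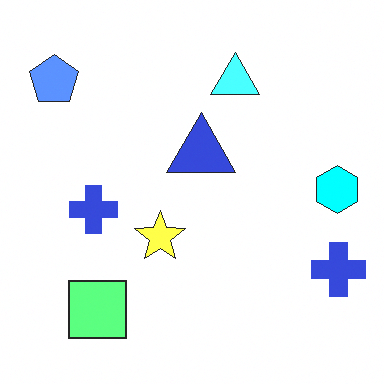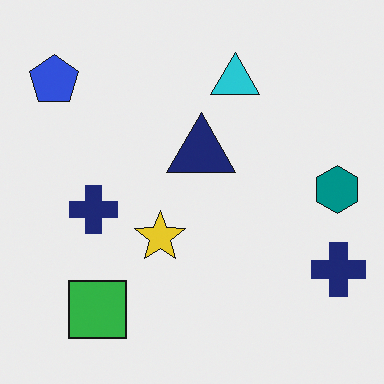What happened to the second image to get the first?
The transformation is: brightened a lot.

Every pixel — background and shapes alike — is uniformly brightened.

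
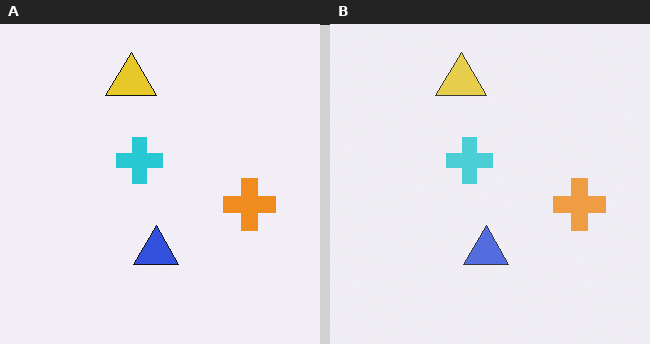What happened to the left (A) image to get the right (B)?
The right (B) image is the left (A) given slightly reduced contrast.

Tones are pushed toward mid-grey across the whole image — a global contrast change.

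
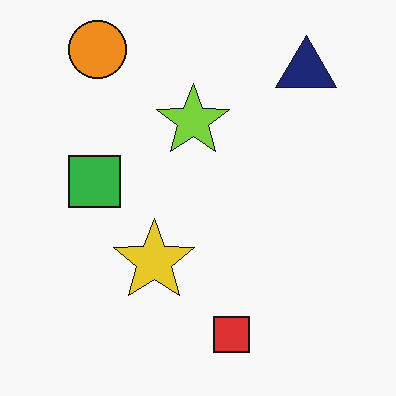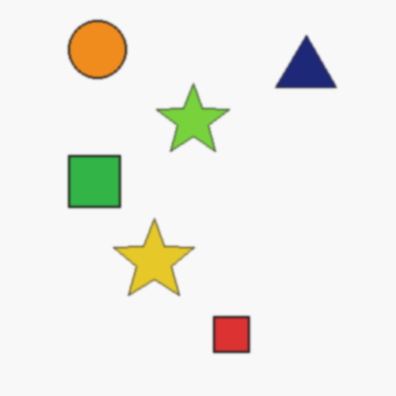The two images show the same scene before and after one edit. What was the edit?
This is the original image given a subtle gaussian blur.

Shape edges and outlines are uniformly softened across the whole image.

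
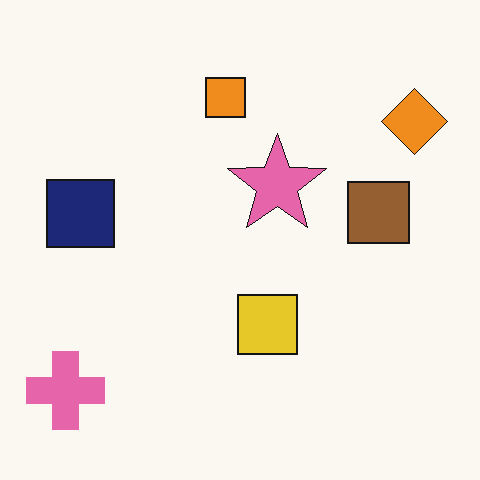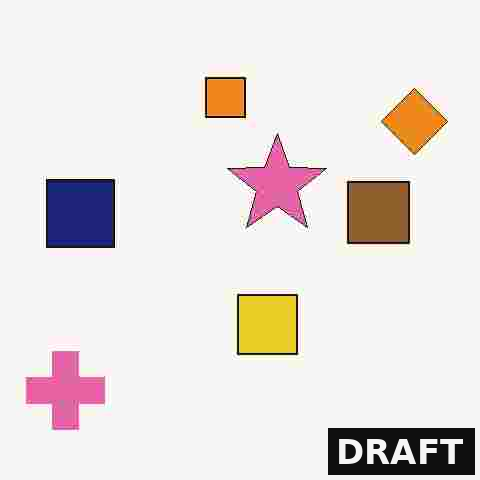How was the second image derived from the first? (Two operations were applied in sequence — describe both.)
The image was degraded with heavy JPEG compression, then watermarked with the text "DRAFT" in the lower-right corner.

Blocky 8×8 compression artifacts appear around shape edges and the flat background shows ringing — characteristic JPEG degradation. A dark label reading "DRAFT" appears in the lower-right corner.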